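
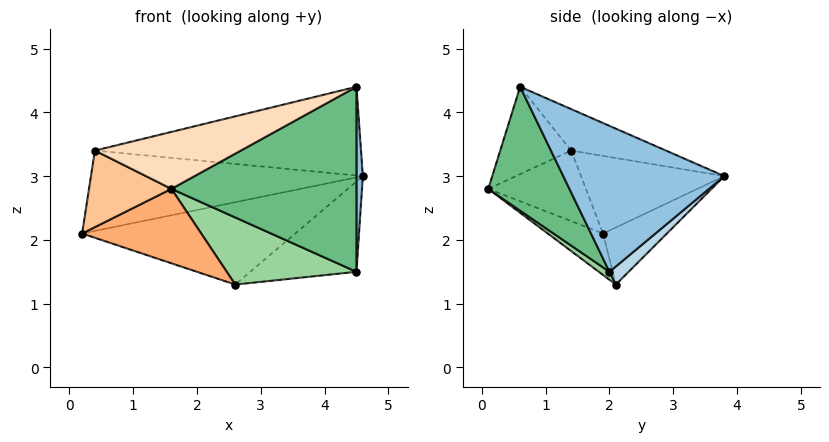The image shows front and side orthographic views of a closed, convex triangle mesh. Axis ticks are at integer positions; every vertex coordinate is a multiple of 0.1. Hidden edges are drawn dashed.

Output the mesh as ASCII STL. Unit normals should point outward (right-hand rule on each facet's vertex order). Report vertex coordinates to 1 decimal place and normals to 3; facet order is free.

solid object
 facet normal -0.244 0.814 -0.527
  outer loop
   vertex 2.6 2.1 1.3
   vertex 0.2 1.9 2.1
   vertex 4.6 3.8 3.0
  endloop
 endfacet
 facet normal 0.999 -0.040 -0.019
  outer loop
   vertex 4.5 2.0 1.5
   vertex 4.6 3.8 3.0
   vertex 4.5 0.6 4.4
  endloop
 endfacet
 facet normal 0.114 0.632 -0.766
  outer loop
   vertex 4.5 2.0 1.5
   vertex 2.6 2.1 1.3
   vertex 4.6 3.8 3.0
  endloop
 endfacet
 facet normal -0.431 0.818 0.381
  outer loop
   vertex 0.4 1.4 3.4
   vertex 4.6 3.8 3.0
   vertex 0.2 1.9 2.1
  endloop
 endfacet
 facet normal -0.143 0.400 0.905
  outer loop
   vertex 0.4 1.4 3.4
   vertex 4.5 0.6 4.4
   vertex 4.6 3.8 3.0
  endloop
 endfacet
 facet normal -0.235 -0.505 -0.830
  outer loop
   vertex 1.6 0.1 2.8
   vertex 0.2 1.9 2.1
   vertex 2.6 2.1 1.3
  endloop
 endfacet
 facet normal -0.758 -0.640 -0.129
  outer loop
   vertex 1.6 0.1 2.8
   vertex 0.4 1.4 3.4
   vertex 0.2 1.9 2.1
  endloop
 endfacet
 facet normal -0.298 -0.613 0.732
  outer loop
   vertex 1.6 0.1 2.8
   vertex 4.5 0.6 4.4
   vertex 0.4 1.4 3.4
  endloop
 endfacet
 facet normal 0.367 -0.838 -0.404
  outer loop
   vertex 1.6 0.1 2.8
   vertex 4.5 2.0 1.5
   vertex 4.5 0.6 4.4
  endloop
 endfacet
 facet normal 0.050 -0.615 -0.787
  outer loop
   vertex 1.6 0.1 2.8
   vertex 2.6 2.1 1.3
   vertex 4.5 2.0 1.5
  endloop
 endfacet
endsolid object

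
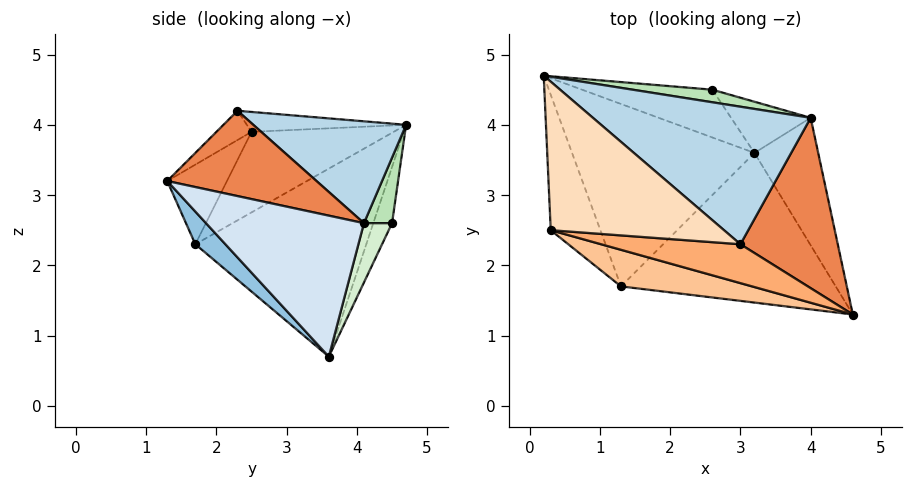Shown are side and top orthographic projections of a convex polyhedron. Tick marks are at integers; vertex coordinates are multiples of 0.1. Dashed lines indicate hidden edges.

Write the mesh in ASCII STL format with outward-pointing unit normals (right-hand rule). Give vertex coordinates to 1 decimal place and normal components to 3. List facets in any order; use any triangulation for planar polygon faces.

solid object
 facet normal -0.712 0.130 -0.690
  outer loop
   vertex 1.3 1.7 2.3
   vertex 0.2 4.7 4.0
   vertex 3.2 3.6 0.7
  endloop
 endfacet
 facet normal 0.107 -0.701 -0.705
  outer loop
   vertex 1.3 1.7 2.3
   vertex 3.2 3.6 0.7
   vertex 4.6 1.3 3.2
  endloop
 endfacet
 facet normal 0.368 0.495 0.787
  outer loop
   vertex 4.0 4.1 2.6
   vertex 0.2 4.7 4.0
   vertex 3.0 2.3 4.2
  endloop
 endfacet
 facet normal 0.906 0.106 -0.410
  outer loop
   vertex 4.0 4.1 2.6
   vertex 4.6 1.3 3.2
   vertex 3.2 3.6 0.7
  endloop
 endfacet
 facet normal 0.631 0.289 0.720
  outer loop
   vertex 4.0 4.1 2.6
   vertex 3.0 2.3 4.2
   vertex 4.6 1.3 3.2
  endloop
 endfacet
 facet normal -0.125 -0.794 0.595
  outer loop
   vertex 0.3 2.5 3.9
   vertex 4.6 1.3 3.2
   vertex 3.0 2.3 4.2
  endloop
 endfacet
 facet normal -0.203 -0.921 0.334
  outer loop
   vertex 0.3 2.5 3.9
   vertex 1.3 1.7 2.3
   vertex 4.6 1.3 3.2
  endloop
 endfacet
 facet normal -0.114 -0.050 0.992
  outer loop
   vertex 0.3 2.5 3.9
   vertex 3.0 2.3 4.2
   vertex 0.2 4.7 4.0
  endloop
 endfacet
 facet normal -0.851 -0.015 -0.525
  outer loop
   vertex 0.3 2.5 3.9
   vertex 0.2 4.7 4.0
   vertex 1.3 1.7 2.3
  endloop
 endfacet
 facet normal -0.203 0.859 -0.471
  outer loop
   vertex 2.6 4.5 2.6
   vertex 3.2 3.6 0.7
   vertex 0.2 4.7 4.0
  endloop
 endfacet
 facet normal 0.261 0.912 0.316
  outer loop
   vertex 2.6 4.5 2.6
   vertex 0.2 4.7 4.0
   vertex 4.0 4.1 2.6
  endloop
 endfacet
 facet normal 0.258 0.902 -0.346
  outer loop
   vertex 2.6 4.5 2.6
   vertex 4.0 4.1 2.6
   vertex 3.2 3.6 0.7
  endloop
 endfacet
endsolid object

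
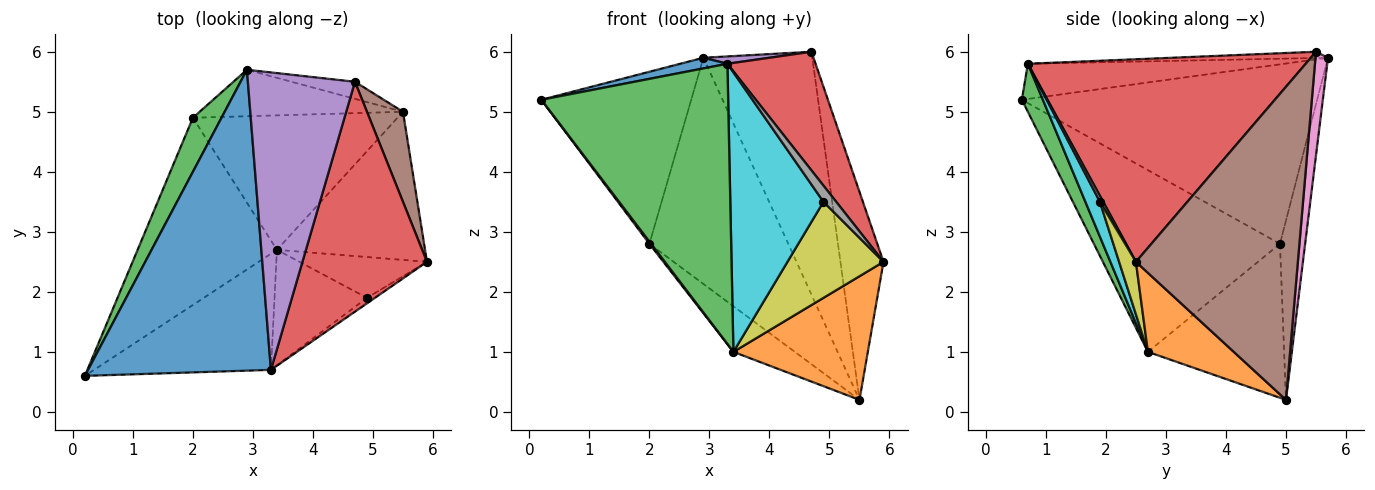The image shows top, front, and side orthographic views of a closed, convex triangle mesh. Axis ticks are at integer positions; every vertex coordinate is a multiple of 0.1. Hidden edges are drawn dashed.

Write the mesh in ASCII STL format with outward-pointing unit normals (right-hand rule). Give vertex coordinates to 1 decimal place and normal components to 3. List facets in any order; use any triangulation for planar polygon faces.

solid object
 facet normal -0.189 -0.035 0.981
  outer loop
   vertex 3.3 0.7 5.8
   vertex 2.9 5.7 5.9
   vertex 0.2 0.6 5.2
  endloop
 endfacet
 facet normal 0.379 -0.593 -0.710
  outer loop
   vertex 3.4 2.7 1.0
   vertex 5.5 5.0 0.2
   vertex 5.9 2.5 2.5
  endloop
 endfacet
 facet normal 0.103 -0.919 -0.381
  outer loop
   vertex 3.4 2.7 1.0
   vertex 3.3 0.7 5.8
   vertex 0.2 0.6 5.2
  endloop
 endfacet
 facet normal 0.822 -0.261 0.506
  outer loop
   vertex 4.7 5.5 6.0
   vertex 3.3 0.7 5.8
   vertex 5.9 2.5 2.5
  endloop
 endfacet
 facet normal -0.058 -0.025 0.998
  outer loop
   vertex 4.7 5.5 6.0
   vertex 2.9 5.7 5.9
   vertex 3.3 0.7 5.8
  endloop
 endfacet
 facet normal 0.961 0.255 0.110
  outer loop
   vertex 4.7 5.5 6.0
   vertex 5.9 2.5 2.5
   vertex 5.5 5.0 0.2
  endloop
 endfacet
 facet normal 0.114 0.991 -0.070
  outer loop
   vertex 4.7 5.5 6.0
   vertex 5.5 5.0 0.2
   vertex 2.9 5.7 5.9
  endloop
 endfacet
 facet normal 0.236 -0.919 -0.315
  outer loop
   vertex 4.9 1.9 3.5
   vertex 5.9 2.5 2.5
   vertex 3.3 0.7 5.8
  endloop
 endfacet
 facet normal 0.159 -0.909 -0.386
  outer loop
   vertex 4.9 1.9 3.5
   vertex 3.4 2.7 1.0
   vertex 5.9 2.5 2.5
  endloop
 endfacet
 facet normal 0.142 -0.915 -0.378
  outer loop
   vertex 4.9 1.9 3.5
   vertex 3.3 0.7 5.8
   vertex 3.4 2.7 1.0
  endloop
 endfacet
 facet normal -0.175 0.964 -0.198
  outer loop
   vertex 2.0 4.9 2.8
   vertex 2.9 5.7 5.9
   vertex 5.5 5.0 0.2
  endloop
 endfacet
 facet normal -0.580 0.262 -0.771
  outer loop
   vertex 2.0 4.9 2.8
   vertex 5.5 5.0 0.2
   vertex 3.4 2.7 1.0
  endloop
 endfacet
 facet normal -0.883 0.448 0.141
  outer loop
   vertex 2.0 4.9 2.8
   vertex 0.2 0.6 5.2
   vertex 2.9 5.7 5.9
  endloop
 endfacet
 facet normal -0.794 -0.007 -0.608
  outer loop
   vertex 2.0 4.9 2.8
   vertex 3.4 2.7 1.0
   vertex 0.2 0.6 5.2
  endloop
 endfacet
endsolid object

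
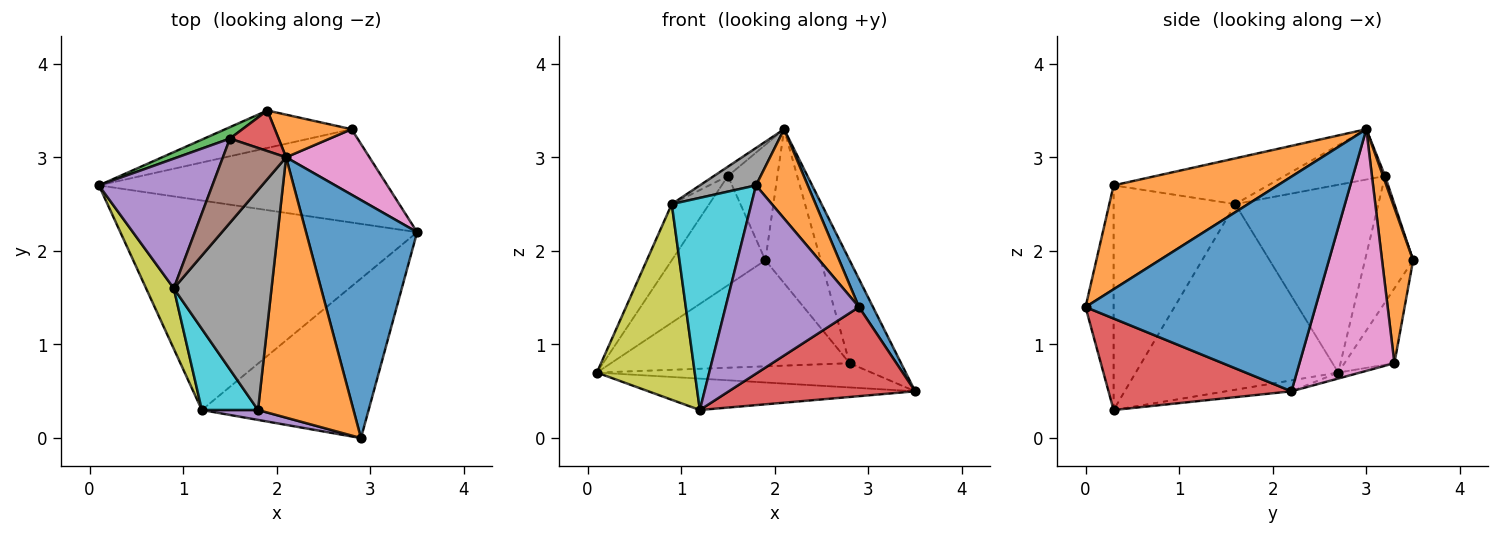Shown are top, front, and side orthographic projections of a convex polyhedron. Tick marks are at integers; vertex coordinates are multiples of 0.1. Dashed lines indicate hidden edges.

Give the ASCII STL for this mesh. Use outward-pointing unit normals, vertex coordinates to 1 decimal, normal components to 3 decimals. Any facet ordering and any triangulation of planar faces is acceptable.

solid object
 facet normal 0.887 -0.054 0.459
  outer loop
   vertex 2.1 3.0 3.3
   vertex 2.9 0.0 1.4
   vertex 3.5 2.2 0.5
  endloop
 endfacet
 facet normal 0.717 -0.226 0.659
  outer loop
   vertex 1.8 0.3 2.7
   vertex 2.9 0.0 1.4
   vertex 2.1 3.0 3.3
  endloop
 endfacet
 facet normal -0.036 0.148 -0.988
  outer loop
   vertex 1.2 0.3 0.3
   vertex 0.1 2.7 0.7
   vertex 3.5 2.2 0.5
  endloop
 endfacet
 facet normal 0.432 -0.440 -0.787
  outer loop
   vertex 1.2 0.3 0.3
   vertex 3.5 2.2 0.5
   vertex 2.9 0.0 1.4
  endloop
 endfacet
 facet normal -0.206 -0.977 0.051
  outer loop
   vertex 1.2 0.3 0.3
   vertex 2.9 0.0 1.4
   vertex 1.8 0.3 2.7
  endloop
 endfacet
 facet normal -0.020 0.251 -0.968
  outer loop
   vertex 2.8 3.3 0.8
   vertex 3.5 2.2 0.5
   vertex 0.1 2.7 0.7
  endloop
 endfacet
 facet normal 0.841 0.456 0.290
  outer loop
   vertex 2.8 3.3 0.8
   vertex 2.1 3.0 3.3
   vertex 3.5 2.2 0.5
  endloop
 endfacet
 facet normal -0.419 -0.152 0.895
  outer loop
   vertex 0.9 1.6 2.5
   vertex 1.8 0.3 2.7
   vertex 2.1 3.0 3.3
  endloop
 endfacet
 facet normal -0.892 -0.431 0.133
  outer loop
   vertex 0.9 1.6 2.5
   vertex 0.1 2.7 0.7
   vertex 1.2 0.3 0.3
  endloop
 endfacet
 facet normal -0.819 -0.536 0.205
  outer loop
   vertex 0.9 1.6 2.5
   vertex 1.2 0.3 0.3
   vertex 1.8 0.3 2.7
  endloop
 endfacet
 facet normal -0.193 0.925 -0.327
  outer loop
   vertex 1.9 3.5 1.9
   vertex 2.8 3.3 0.8
   vertex 0.1 2.7 0.7
  endloop
 endfacet
 facet normal 0.475 0.848 0.235
  outer loop
   vertex 1.9 3.5 1.9
   vertex 2.1 3.0 3.3
   vertex 2.8 3.3 0.8
  endloop
 endfacet
 facet normal -0.455 0.885 0.093
  outer loop
   vertex 1.5 3.2 2.8
   vertex 1.9 3.5 1.9
   vertex 0.1 2.7 0.7
  endloop
 endfacet
 facet normal 0.038 0.943 0.331
  outer loop
   vertex 1.5 3.2 2.8
   vertex 2.1 3.0 3.3
   vertex 1.9 3.5 1.9
  endloop
 endfacet
 facet normal -0.835 0.219 0.505
  outer loop
   vertex 1.5 3.2 2.8
   vertex 0.1 2.7 0.7
   vertex 0.9 1.6 2.5
  endloop
 endfacet
 facet normal -0.621 0.087 0.779
  outer loop
   vertex 1.5 3.2 2.8
   vertex 0.9 1.6 2.5
   vertex 2.1 3.0 3.3
  endloop
 endfacet
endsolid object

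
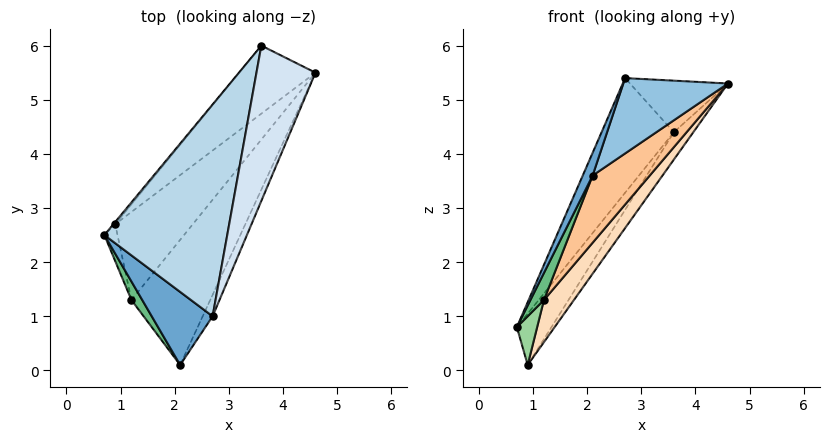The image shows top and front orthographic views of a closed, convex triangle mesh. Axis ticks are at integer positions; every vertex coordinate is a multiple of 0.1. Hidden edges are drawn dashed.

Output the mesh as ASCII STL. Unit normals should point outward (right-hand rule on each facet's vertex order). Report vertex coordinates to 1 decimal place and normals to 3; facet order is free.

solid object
 facet normal -0.924 -0.113 0.365
  outer loop
   vertex 2.7 1.0 5.4
   vertex 0.7 2.5 0.8
   vertex 2.1 0.1 3.6
  endloop
 endfacet
 facet normal 0.915 -0.389 -0.111
  outer loop
   vertex 2.7 1.0 5.4
   vertex 2.1 0.1 3.6
   vertex 4.6 5.5 5.3
  endloop
 endfacet
 facet normal -0.857 0.245 0.453
  outer loop
   vertex 3.6 6.0 4.4
   vertex 0.7 2.5 0.8
   vertex 2.7 1.0 5.4
  endloop
 endfacet
 facet normal -0.572 0.259 0.779
  outer loop
   vertex 3.6 6.0 4.4
   vertex 2.7 1.0 5.4
   vertex 4.6 5.5 5.3
  endloop
 endfacet
 facet normal -0.755 0.655 -0.029
  outer loop
   vertex 0.9 2.7 0.1
   vertex 0.7 2.5 0.8
   vertex 3.6 6.0 4.4
  endloop
 endfacet
 facet normal 0.715 0.261 -0.649
  outer loop
   vertex 0.9 2.7 0.1
   vertex 3.6 6.0 4.4
   vertex 4.6 5.5 5.3
  endloop
 endfacet
 facet normal 0.851 -0.248 -0.463
  outer loop
   vertex 1.2 1.3 1.3
   vertex 4.6 5.5 5.3
   vertex 2.1 0.1 3.6
  endloop
 endfacet
 facet normal 0.847 -0.229 -0.479
  outer loop
   vertex 1.2 1.3 1.3
   vertex 0.9 2.7 0.1
   vertex 4.6 5.5 5.3
  endloop
 endfacet
 facet normal -0.931 -0.302 0.207
  outer loop
   vertex 1.2 1.3 1.3
   vertex 2.1 0.1 3.6
   vertex 0.7 2.5 0.8
  endloop
 endfacet
 facet normal -0.795 -0.484 -0.365
  outer loop
   vertex 1.2 1.3 1.3
   vertex 0.7 2.5 0.8
   vertex 0.9 2.7 0.1
  endloop
 endfacet
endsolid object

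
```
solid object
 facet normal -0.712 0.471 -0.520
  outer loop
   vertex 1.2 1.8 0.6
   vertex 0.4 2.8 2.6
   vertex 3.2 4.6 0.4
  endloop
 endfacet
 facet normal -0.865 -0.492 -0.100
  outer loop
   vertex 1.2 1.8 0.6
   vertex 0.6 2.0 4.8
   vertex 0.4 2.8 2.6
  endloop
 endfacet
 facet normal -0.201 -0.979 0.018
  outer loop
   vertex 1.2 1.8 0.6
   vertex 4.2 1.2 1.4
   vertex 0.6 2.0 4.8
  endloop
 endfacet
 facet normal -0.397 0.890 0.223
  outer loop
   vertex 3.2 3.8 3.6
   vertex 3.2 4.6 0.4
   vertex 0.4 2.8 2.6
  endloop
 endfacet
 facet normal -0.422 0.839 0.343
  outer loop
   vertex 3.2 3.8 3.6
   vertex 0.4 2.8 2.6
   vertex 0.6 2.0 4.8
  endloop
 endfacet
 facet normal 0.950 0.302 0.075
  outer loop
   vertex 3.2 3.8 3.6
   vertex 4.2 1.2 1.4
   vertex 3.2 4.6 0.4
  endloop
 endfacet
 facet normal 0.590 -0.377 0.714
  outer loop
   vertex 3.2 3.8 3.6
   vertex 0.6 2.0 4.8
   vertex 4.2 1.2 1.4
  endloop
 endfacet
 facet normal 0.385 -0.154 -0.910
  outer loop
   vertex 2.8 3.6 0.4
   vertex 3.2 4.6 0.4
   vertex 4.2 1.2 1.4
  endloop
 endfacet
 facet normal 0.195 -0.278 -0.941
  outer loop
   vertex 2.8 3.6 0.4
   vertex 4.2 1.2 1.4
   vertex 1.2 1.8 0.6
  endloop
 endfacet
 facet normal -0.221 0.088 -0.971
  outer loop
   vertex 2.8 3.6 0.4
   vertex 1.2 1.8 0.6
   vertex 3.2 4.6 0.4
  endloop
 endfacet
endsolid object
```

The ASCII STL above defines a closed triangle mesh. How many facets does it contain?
10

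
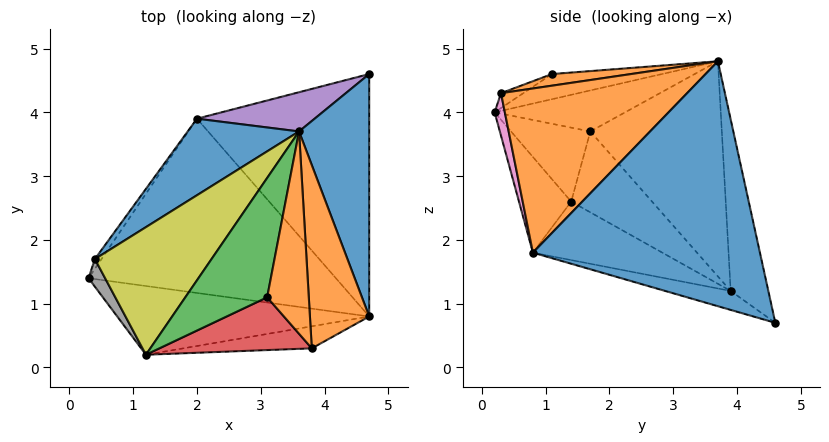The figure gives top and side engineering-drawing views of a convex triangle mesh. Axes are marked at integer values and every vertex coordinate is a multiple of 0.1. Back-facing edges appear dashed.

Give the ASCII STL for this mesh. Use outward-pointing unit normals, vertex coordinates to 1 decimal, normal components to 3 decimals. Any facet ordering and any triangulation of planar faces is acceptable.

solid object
 facet normal 0.958 0.079 0.275
  outer loop
   vertex 3.6 3.7 4.8
   vertex 4.7 0.8 1.8
   vertex 4.7 4.6 0.7
  endloop
 endfacet
 facet normal 0.941 0.005 0.340
  outer loop
   vertex 3.8 0.3 4.3
   vertex 4.7 0.8 1.8
   vertex 3.6 3.7 4.8
  endloop
 endfacet
 facet normal -0.214 -0.362 -0.907
  outer loop
   vertex 2.0 3.9 1.2
   vertex 4.7 0.8 1.8
   vertex 0.3 1.4 2.6
  endloop
 endfacet
 facet normal -0.105 -0.277 -0.955
  outer loop
   vertex 2.0 3.9 1.2
   vertex 4.7 4.6 0.7
   vertex 4.7 0.8 1.8
  endloop
 endfacet
 facet normal -0.222 0.963 0.152
  outer loop
   vertex 2.0 3.9 1.2
   vertex 3.6 3.7 4.8
   vertex 4.7 4.6 0.7
  endloop
 endfacet
 facet normal -0.211 -0.805 -0.555
  outer loop
   vertex 1.2 0.2 4.0
   vertex 0.3 1.4 2.6
   vertex 4.7 0.8 1.8
  endloop
 endfacet
 facet normal 0.058 -0.983 -0.176
  outer loop
   vertex 1.2 0.2 4.0
   vertex 4.7 0.8 1.8
   vertex 3.8 0.3 4.3
  endloop
 endfacet
 facet normal -0.881 -0.430 0.197
  outer loop
   vertex 0.4 1.7 3.7
   vertex 0.3 1.4 2.6
   vertex 1.2 0.2 4.0
  endloop
 endfacet
 facet normal -0.332 0.012 0.943
  outer loop
   vertex 0.4 1.7 3.7
   vertex 1.2 0.2 4.0
   vertex 3.6 3.7 4.8
  endloop
 endfacet
 facet normal -0.843 0.534 -0.069
  outer loop
   vertex 0.4 1.7 3.7
   vertex 2.0 3.9 1.2
   vertex 0.3 1.4 2.6
  endloop
 endfacet
 facet normal -0.578 0.760 0.299
  outer loop
   vertex 0.4 1.7 3.7
   vertex 3.6 3.7 4.8
   vertex 2.0 3.9 1.2
  endloop
 endfacet
 facet normal 0.267 -0.125 0.956
  outer loop
   vertex 3.1 1.1 4.6
   vertex 3.8 0.3 4.3
   vertex 3.6 3.7 4.8
  endloop
 endfacet
 facet normal -0.294 -0.017 0.956
  outer loop
   vertex 3.1 1.1 4.6
   vertex 3.6 3.7 4.8
   vertex 1.2 0.2 4.0
  endloop
 endfacet
 facet normal -0.088 -0.417 0.905
  outer loop
   vertex 3.1 1.1 4.6
   vertex 1.2 0.2 4.0
   vertex 3.8 0.3 4.3
  endloop
 endfacet
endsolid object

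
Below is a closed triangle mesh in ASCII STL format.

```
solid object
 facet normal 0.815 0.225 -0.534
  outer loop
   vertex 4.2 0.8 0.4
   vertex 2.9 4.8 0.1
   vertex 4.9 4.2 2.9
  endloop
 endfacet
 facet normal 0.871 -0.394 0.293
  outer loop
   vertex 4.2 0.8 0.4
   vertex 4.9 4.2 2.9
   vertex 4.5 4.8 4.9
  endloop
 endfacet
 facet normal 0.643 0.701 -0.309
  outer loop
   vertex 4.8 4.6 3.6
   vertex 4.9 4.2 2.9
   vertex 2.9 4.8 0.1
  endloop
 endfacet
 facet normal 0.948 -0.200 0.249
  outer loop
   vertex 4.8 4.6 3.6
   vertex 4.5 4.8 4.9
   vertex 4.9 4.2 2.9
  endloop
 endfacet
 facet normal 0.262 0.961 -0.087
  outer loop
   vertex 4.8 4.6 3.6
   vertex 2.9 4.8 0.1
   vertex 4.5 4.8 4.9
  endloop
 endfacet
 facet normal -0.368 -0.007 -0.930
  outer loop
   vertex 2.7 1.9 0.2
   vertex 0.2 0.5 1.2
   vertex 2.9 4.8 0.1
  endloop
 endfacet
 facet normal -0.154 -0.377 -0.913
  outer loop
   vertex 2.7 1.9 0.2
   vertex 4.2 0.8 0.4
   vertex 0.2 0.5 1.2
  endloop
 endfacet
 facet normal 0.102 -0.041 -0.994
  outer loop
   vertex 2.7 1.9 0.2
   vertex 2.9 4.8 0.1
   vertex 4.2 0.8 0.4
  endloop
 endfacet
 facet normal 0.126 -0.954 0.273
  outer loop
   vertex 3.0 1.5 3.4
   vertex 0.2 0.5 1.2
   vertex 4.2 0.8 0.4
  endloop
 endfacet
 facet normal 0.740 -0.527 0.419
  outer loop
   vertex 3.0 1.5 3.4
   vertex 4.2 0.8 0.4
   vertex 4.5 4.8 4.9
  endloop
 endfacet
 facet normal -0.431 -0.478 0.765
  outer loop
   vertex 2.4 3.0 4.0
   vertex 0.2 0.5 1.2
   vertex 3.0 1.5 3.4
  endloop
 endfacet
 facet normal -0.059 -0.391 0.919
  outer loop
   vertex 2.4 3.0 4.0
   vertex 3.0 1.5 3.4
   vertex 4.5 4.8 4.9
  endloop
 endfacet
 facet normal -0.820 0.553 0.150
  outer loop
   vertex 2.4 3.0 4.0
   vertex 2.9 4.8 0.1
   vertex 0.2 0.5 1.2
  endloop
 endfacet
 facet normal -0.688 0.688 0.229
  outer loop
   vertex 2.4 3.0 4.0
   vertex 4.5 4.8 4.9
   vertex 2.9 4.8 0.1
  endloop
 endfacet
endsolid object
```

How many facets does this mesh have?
14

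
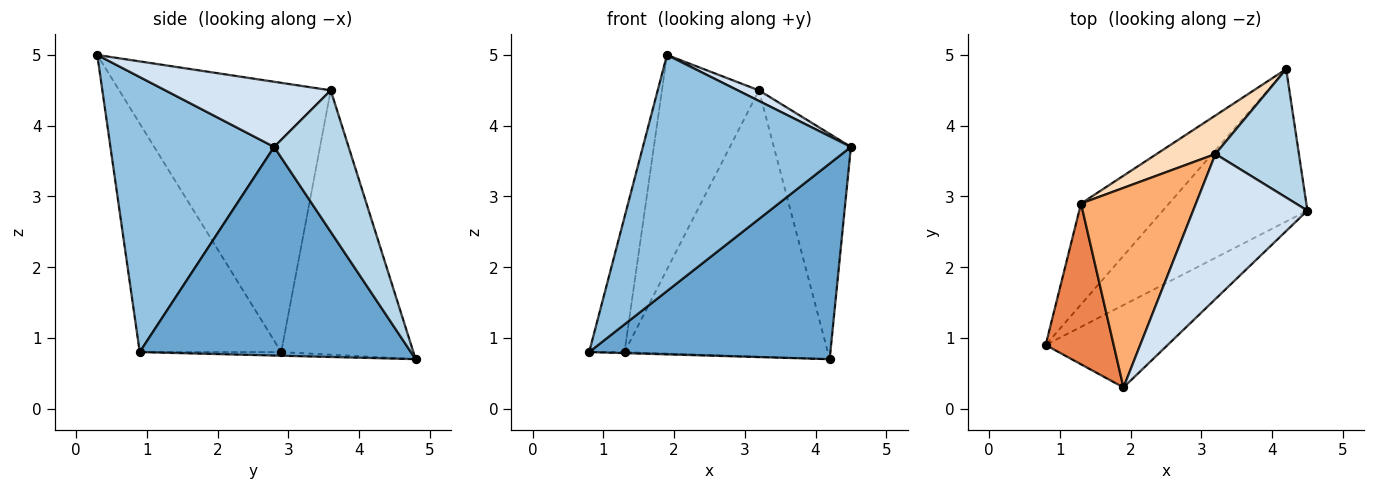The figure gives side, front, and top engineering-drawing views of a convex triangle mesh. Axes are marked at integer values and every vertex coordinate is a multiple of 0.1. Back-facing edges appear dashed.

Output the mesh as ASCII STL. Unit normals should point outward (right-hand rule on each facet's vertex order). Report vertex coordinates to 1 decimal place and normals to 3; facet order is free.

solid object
 facet normal 0.663 -0.590 -0.460
  outer loop
   vertex 4.2 4.8 0.7
   vertex 4.5 2.8 3.7
   vertex 0.8 0.9 0.8
  endloop
 endfacet
 facet normal 0.596 -0.758 -0.264
  outer loop
   vertex 1.9 0.3 5.0
   vertex 0.8 0.9 0.8
   vertex 4.5 2.8 3.7
  endloop
 endfacet
 facet normal 0.643 0.665 0.379
  outer loop
   vertex 3.2 3.6 4.5
   vertex 4.5 2.8 3.7
   vertex 4.2 4.8 0.7
  endloop
 endfacet
 facet normal 0.494 -0.063 0.867
  outer loop
   vertex 3.2 3.6 4.5
   vertex 1.9 0.3 5.0
   vertex 4.5 2.8 3.7
  endloop
 endfacet
 facet normal -0.932 0.233 0.277
  outer loop
   vertex 1.3 2.9 0.8
   vertex 0.8 0.9 0.8
   vertex 1.9 0.3 5.0
  endloop
 endfacet
 facet normal -0.847 0.389 0.362
  outer loop
   vertex 1.3 2.9 0.8
   vertex 1.9 0.3 5.0
   vertex 3.2 3.6 4.5
  endloop
 endfacet
 facet normal -0.041 0.010 -0.999
  outer loop
   vertex 1.3 2.9 0.8
   vertex 4.2 4.8 0.7
   vertex 0.8 0.9 0.8
  endloop
 endfacet
 facet normal -0.541 0.832 0.120
  outer loop
   vertex 1.3 2.9 0.8
   vertex 3.2 3.6 4.5
   vertex 4.2 4.8 0.7
  endloop
 endfacet
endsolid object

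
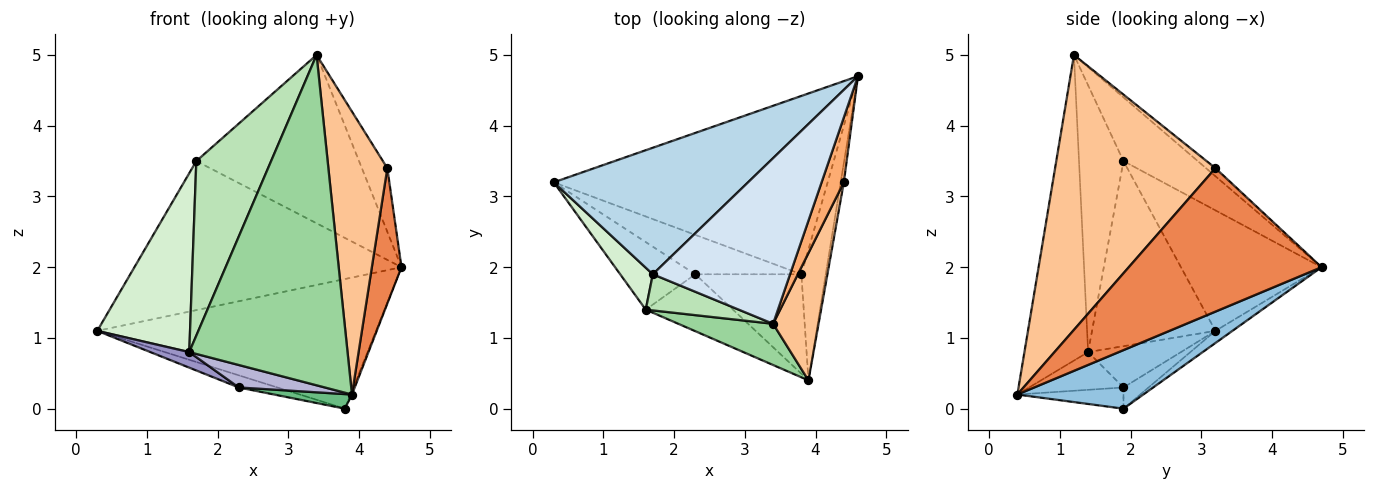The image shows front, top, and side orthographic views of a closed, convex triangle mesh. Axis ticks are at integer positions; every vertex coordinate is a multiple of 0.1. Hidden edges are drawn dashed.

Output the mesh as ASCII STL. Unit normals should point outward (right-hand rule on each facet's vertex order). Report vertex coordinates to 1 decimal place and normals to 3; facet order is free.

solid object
 facet normal -0.036 0.588 -0.808
  outer loop
   vertex 3.8 1.9 0.0
   vertex 0.3 3.2 1.1
   vertex 4.6 4.7 2.0
  endloop
 endfacet
 facet normal 0.923 0.010 -0.384
  outer loop
   vertex 3.8 1.9 0.0
   vertex 4.6 4.7 2.0
   vertex 3.9 0.4 0.2
  endloop
 endfacet
 facet normal -0.373 0.708 0.601
  outer loop
   vertex 1.7 1.9 3.5
   vertex 4.6 4.7 2.0
   vertex 0.3 3.2 1.1
  endloop
 endfacet
 facet normal -0.309 0.678 0.667
  outer loop
   vertex 1.7 1.9 3.5
   vertex 3.4 1.2 5.0
   vertex 4.6 4.7 2.0
  endloop
 endfacet
 facet normal 0.988 -0.152 -0.022
  outer loop
   vertex 4.4 3.2 3.4
   vertex 3.9 0.4 0.2
   vertex 4.6 4.7 2.0
  endloop
 endfacet
 facet normal -0.251 0.678 0.691
  outer loop
   vertex 4.4 3.2 3.4
   vertex 4.6 4.7 2.0
   vertex 3.4 1.2 5.0
  endloop
 endfacet
 facet normal 0.927 -0.341 0.153
  outer loop
   vertex 4.4 3.2 3.4
   vertex 3.4 1.2 5.0
   vertex 3.9 0.4 0.2
  endloop
 endfacet
 facet normal -0.188 0.289 -0.939
  outer loop
   vertex 2.3 1.9 0.3
   vertex 0.3 3.2 1.1
   vertex 3.8 1.9 0.0
  endloop
 endfacet
 facet normal -0.194 -0.142 -0.971
  outer loop
   vertex 2.3 1.9 0.3
   vertex 3.8 1.9 0.0
   vertex 3.9 0.4 0.2
  endloop
 endfacet
 facet normal -0.371 -0.922 0.115
  outer loop
   vertex 1.6 1.4 0.8
   vertex 3.9 0.4 0.2
   vertex 3.4 1.2 5.0
  endloop
 endfacet
 facet normal -0.503 -0.846 0.175
  outer loop
   vertex 1.6 1.4 0.8
   vertex 3.4 1.2 5.0
   vertex 1.7 1.9 3.5
  endloop
 endfacet
 facet normal -0.792 -0.595 0.139
  outer loop
   vertex 1.6 1.4 0.8
   vertex 1.7 1.9 3.5
   vertex 0.3 3.2 1.1
  endloop
 endfacet
 facet normal -0.472 -0.198 -0.859
  outer loop
   vertex 1.6 1.4 0.8
   vertex 0.3 3.2 1.1
   vertex 2.3 1.9 0.3
  endloop
 endfacet
 facet normal -0.373 -0.341 -0.863
  outer loop
   vertex 1.6 1.4 0.8
   vertex 2.3 1.9 0.3
   vertex 3.9 0.4 0.2
  endloop
 endfacet
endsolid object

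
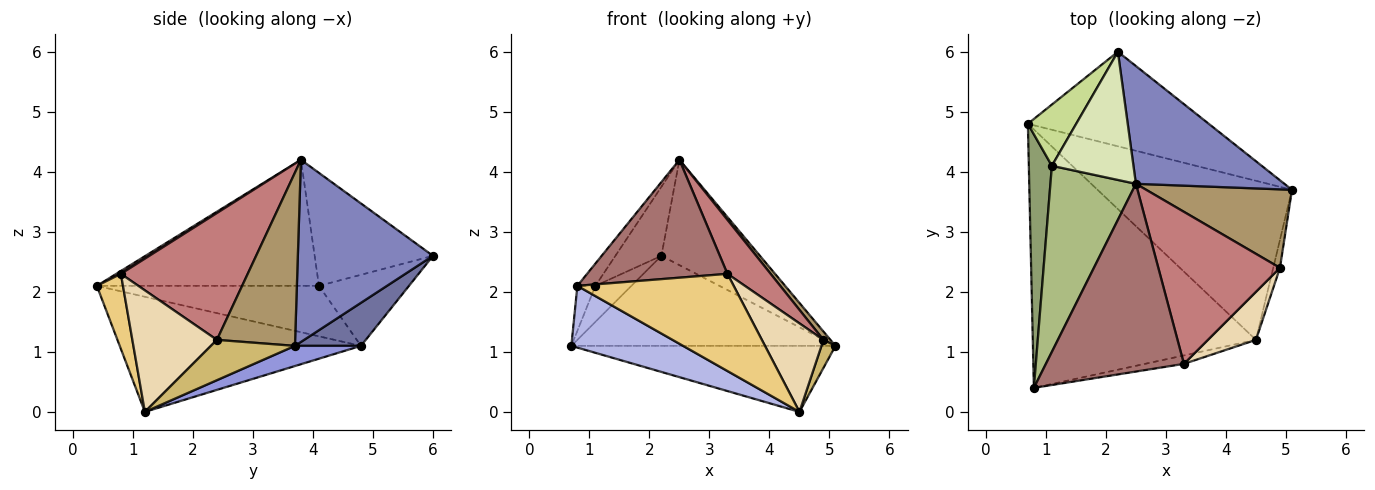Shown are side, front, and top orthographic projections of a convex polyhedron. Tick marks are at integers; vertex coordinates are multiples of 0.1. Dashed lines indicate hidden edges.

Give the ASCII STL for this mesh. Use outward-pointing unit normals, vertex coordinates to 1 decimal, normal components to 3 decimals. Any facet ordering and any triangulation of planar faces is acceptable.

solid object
 facet normal 0.170 0.680 -0.714
  outer loop
   vertex 2.2 6.0 2.6
   vertex 5.1 3.7 1.1
   vertex 0.7 4.8 1.1
  endloop
 endfacet
 facet normal 0.675 0.492 0.550
  outer loop
   vertex 2.2 6.0 2.6
   vertex 2.5 3.8 4.2
   vertex 5.1 3.7 1.1
  endloop
 endfacet
 facet normal 0.095 0.382 -0.919
  outer loop
   vertex 4.5 1.2 0.0
   vertex 0.7 4.8 1.1
   vertex 5.1 3.7 1.1
  endloop
 endfacet
 facet normal -0.448 -0.208 -0.869
  outer loop
   vertex 4.5 1.2 0.0
   vertex 0.8 0.4 2.1
   vertex 0.7 4.8 1.1
  endloop
 endfacet
 facet normal -0.907 0.074 0.414
  outer loop
   vertex 1.1 4.1 2.1
   vertex 0.7 4.8 1.1
   vertex 0.8 0.4 2.1
  endloop
 endfacet
 facet normal -0.826 0.067 0.560
  outer loop
   vertex 1.1 4.1 2.1
   vertex 0.8 0.4 2.1
   vertex 2.5 3.8 4.2
  endloop
 endfacet
 facet normal -0.785 0.314 0.534
  outer loop
   vertex 1.1 4.1 2.1
   vertex 2.2 6.0 2.6
   vertex 0.7 4.8 1.1
  endloop
 endfacet
 facet normal -0.773 0.301 0.558
  outer loop
   vertex 1.1 4.1 2.1
   vertex 2.5 3.8 4.2
   vertex 2.2 6.0 2.6
  endloop
 endfacet
 facet normal 0.763 -0.068 0.642
  outer loop
   vertex 4.9 2.4 1.2
   vertex 5.1 3.7 1.1
   vertex 2.5 3.8 4.2
  endloop
 endfacet
 facet normal 0.973 -0.162 -0.162
  outer loop
   vertex 4.9 2.4 1.2
   vertex 4.5 1.2 0.0
   vertex 5.1 3.7 1.1
  endloop
 endfacet
 facet normal 0.164 -0.983 -0.085
  outer loop
   vertex 3.3 0.8 2.3
   vertex 0.8 0.4 2.1
   vertex 4.5 1.2 0.0
  endloop
 endfacet
 facet normal 0.770 -0.561 0.304
  outer loop
   vertex 3.3 0.8 2.3
   vertex 4.5 1.2 0.0
   vertex 4.9 2.4 1.2
  endloop
 endfacet
 facet normal 0.017 -0.532 0.847
  outer loop
   vertex 3.3 0.8 2.3
   vertex 2.5 3.8 4.2
   vertex 0.8 0.4 2.1
  endloop
 endfacet
 facet normal 0.701 -0.239 0.672
  outer loop
   vertex 3.3 0.8 2.3
   vertex 4.9 2.4 1.2
   vertex 2.5 3.8 4.2
  endloop
 endfacet
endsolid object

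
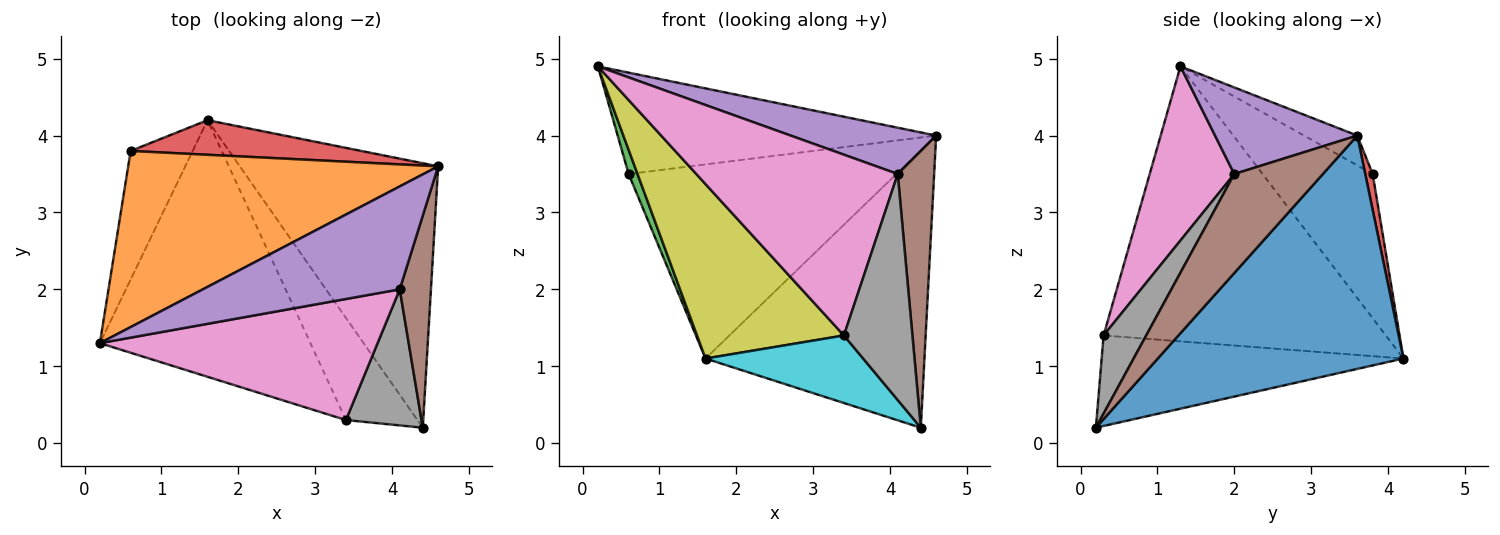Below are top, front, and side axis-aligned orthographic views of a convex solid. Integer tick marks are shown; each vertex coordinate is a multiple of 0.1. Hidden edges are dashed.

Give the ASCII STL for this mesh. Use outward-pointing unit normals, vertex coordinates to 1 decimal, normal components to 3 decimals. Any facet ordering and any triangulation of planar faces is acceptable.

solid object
 facet normal 0.630 0.562 -0.536
  outer loop
   vertex 1.6 4.2 1.1
   vertex 4.6 3.6 4.0
   vertex 4.4 0.2 0.2
  endloop
 endfacet
 facet normal -0.083 0.497 0.864
  outer loop
   vertex 0.6 3.8 3.5
   vertex 0.2 1.3 4.9
   vertex 4.6 3.6 4.0
  endloop
 endfacet
 facet normal -0.916 -0.074 -0.394
  outer loop
   vertex 0.6 3.8 3.5
   vertex 1.6 4.2 1.1
   vertex 0.2 1.3 4.9
  endloop
 endfacet
 facet normal 0.027 0.984 0.175
  outer loop
   vertex 0.6 3.8 3.5
   vertex 4.6 3.6 4.0
   vertex 1.6 4.2 1.1
  endloop
 endfacet
 facet normal 0.372 -0.381 0.846
  outer loop
   vertex 4.1 2.0 3.5
   vertex 4.6 3.6 4.0
   vertex 0.2 1.3 4.9
  endloop
 endfacet
 facet normal 0.888 -0.365 0.280
  outer loop
   vertex 4.1 2.0 3.5
   vertex 4.4 0.2 0.2
   vertex 4.6 3.6 4.0
  endloop
 endfacet
 facet normal 0.329 -0.785 0.525
  outer loop
   vertex 3.4 0.3 1.4
   vertex 4.1 2.0 3.5
   vertex 0.2 1.3 4.9
  endloop
 endfacet
 facet normal 0.471 -0.756 0.455
  outer loop
   vertex 3.4 0.3 1.4
   vertex 4.4 0.2 0.2
   vertex 4.1 2.0 3.5
  endloop
 endfacet
 facet normal -0.734 -0.382 -0.562
  outer loop
   vertex 3.4 0.3 1.4
   vertex 0.2 1.3 4.9
   vertex 1.6 4.2 1.1
  endloop
 endfacet
 facet normal -0.726 -0.379 -0.574
  outer loop
   vertex 3.4 0.3 1.4
   vertex 1.6 4.2 1.1
   vertex 4.4 0.2 0.2
  endloop
 endfacet
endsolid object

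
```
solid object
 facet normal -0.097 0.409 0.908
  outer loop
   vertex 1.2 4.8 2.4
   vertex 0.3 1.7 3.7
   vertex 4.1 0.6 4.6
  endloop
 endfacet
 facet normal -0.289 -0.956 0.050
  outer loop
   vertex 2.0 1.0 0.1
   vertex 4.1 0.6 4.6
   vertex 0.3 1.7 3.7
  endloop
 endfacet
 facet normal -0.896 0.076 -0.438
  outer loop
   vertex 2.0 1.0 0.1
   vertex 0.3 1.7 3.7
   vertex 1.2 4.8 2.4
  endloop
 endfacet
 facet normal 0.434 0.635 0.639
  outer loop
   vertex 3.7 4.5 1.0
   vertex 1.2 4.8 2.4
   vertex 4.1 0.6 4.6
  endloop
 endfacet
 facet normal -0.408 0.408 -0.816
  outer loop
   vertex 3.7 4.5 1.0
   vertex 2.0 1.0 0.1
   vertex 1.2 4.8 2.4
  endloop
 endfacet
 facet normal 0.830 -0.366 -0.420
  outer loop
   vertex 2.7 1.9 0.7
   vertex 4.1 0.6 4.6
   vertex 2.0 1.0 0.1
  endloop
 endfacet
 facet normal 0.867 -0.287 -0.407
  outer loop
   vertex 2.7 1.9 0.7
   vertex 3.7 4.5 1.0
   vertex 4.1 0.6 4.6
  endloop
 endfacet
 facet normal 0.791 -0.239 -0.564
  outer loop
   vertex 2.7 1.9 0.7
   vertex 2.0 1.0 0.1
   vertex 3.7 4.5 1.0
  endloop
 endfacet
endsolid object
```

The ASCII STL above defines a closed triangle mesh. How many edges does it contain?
12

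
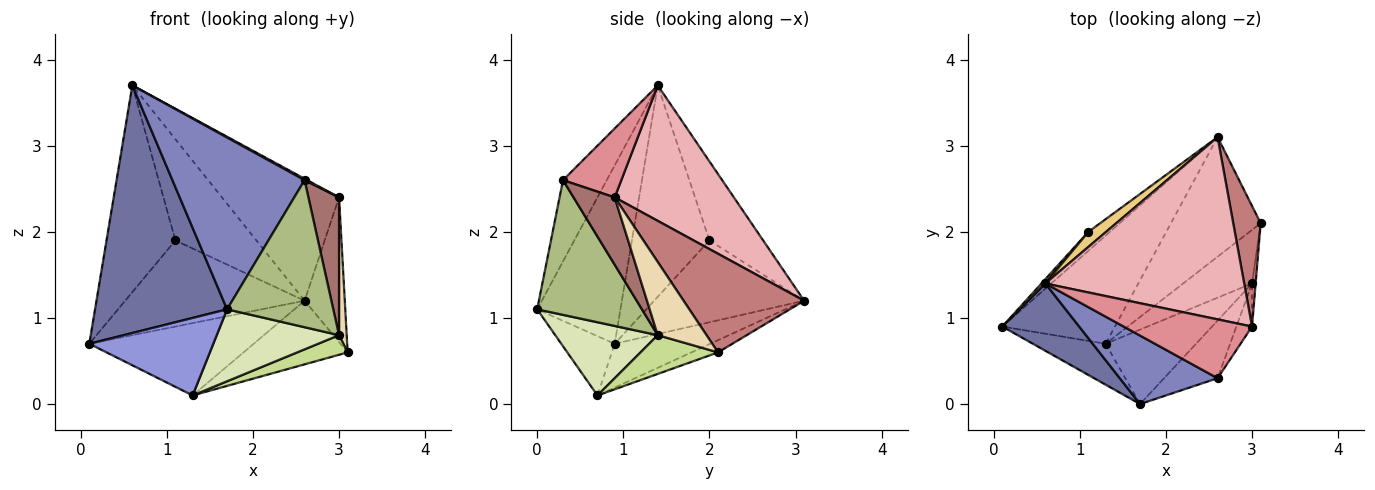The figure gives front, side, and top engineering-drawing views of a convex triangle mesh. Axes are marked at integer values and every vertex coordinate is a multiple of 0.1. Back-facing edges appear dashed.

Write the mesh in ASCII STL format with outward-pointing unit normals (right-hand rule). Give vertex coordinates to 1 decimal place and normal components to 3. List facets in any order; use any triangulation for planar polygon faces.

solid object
 facet normal -0.520 -0.824 0.224
  outer loop
   vertex 0.6 1.4 3.7
   vertex 0.1 0.9 0.7
   vertex 1.7 0.0 1.1
  endloop
 endfacet
 facet normal -0.294 -0.888 0.354
  outer loop
   vertex 2.6 0.3 2.6
   vertex 0.6 1.4 3.7
   vertex 1.7 0.0 1.1
  endloop
 endfacet
 facet normal -0.356 -0.826 -0.436
  outer loop
   vertex 1.3 0.7 0.1
   vertex 1.7 0.0 1.1
   vertex 0.1 0.9 0.7
  endloop
 endfacet
 facet normal -0.307 0.529 -0.791
  outer loop
   vertex 2.6 3.1 1.2
   vertex 1.3 0.7 0.1
   vertex 0.1 0.9 0.7
  endloop
 endfacet
 facet normal -0.119 0.466 -0.877
  outer loop
   vertex 2.6 3.1 1.2
   vertex 3.1 2.1 0.6
   vertex 1.3 0.7 0.1
  endloop
 endfacet
 facet normal 0.676 -0.686 -0.269
  outer loop
   vertex 3.0 1.4 0.8
   vertex 2.6 0.3 2.6
   vertex 1.7 0.0 1.1
  endloop
 endfacet
 facet normal 0.467 -0.304 -0.830
  outer loop
   vertex 3.0 1.4 0.8
   vertex 1.3 0.7 0.1
   vertex 3.1 2.1 0.6
  endloop
 endfacet
 facet normal 0.503 -0.600 -0.622
  outer loop
   vertex 3.0 1.4 0.8
   vertex 1.7 0.0 1.1
   vertex 1.3 0.7 0.1
  endloop
 endfacet
 facet normal -0.747 0.664 0.014
  outer loop
   vertex 1.1 2.0 1.9
   vertex 0.1 0.9 0.7
   vertex 0.6 1.4 3.7
  endloop
 endfacet
 facet normal -0.632 0.757 -0.166
  outer loop
   vertex 1.1 2.0 1.9
   vertex 2.6 3.1 1.2
   vertex 0.1 0.9 0.7
  endloop
 endfacet
 facet normal -0.549 0.827 0.123
  outer loop
   vertex 1.1 2.0 1.9
   vertex 0.6 1.4 3.7
   vertex 2.6 3.1 1.2
  endloop
 endfacet
 facet normal 0.987 -0.155 -0.048
  outer loop
   vertex 3.0 0.9 2.4
   vertex 3.0 1.4 0.8
   vertex 3.1 2.1 0.6
  endloop
 endfacet
 facet normal 0.789 -0.587 -0.183
  outer loop
   vertex 3.0 0.9 2.4
   vertex 2.6 0.3 2.6
   vertex 3.0 1.4 0.8
  endloop
 endfacet
 facet normal 0.917 0.306 0.255
  outer loop
   vertex 3.0 0.9 2.4
   vertex 3.1 2.1 0.6
   vertex 2.6 3.1 1.2
  endloop
 endfacet
 facet normal 0.473 -0.021 0.881
  outer loop
   vertex 3.0 0.9 2.4
   vertex 0.6 1.4 3.7
   vertex 2.6 0.3 2.6
  endloop
 endfacet
 facet normal 0.493 0.484 0.723
  outer loop
   vertex 3.0 0.9 2.4
   vertex 2.6 3.1 1.2
   vertex 0.6 1.4 3.7
  endloop
 endfacet
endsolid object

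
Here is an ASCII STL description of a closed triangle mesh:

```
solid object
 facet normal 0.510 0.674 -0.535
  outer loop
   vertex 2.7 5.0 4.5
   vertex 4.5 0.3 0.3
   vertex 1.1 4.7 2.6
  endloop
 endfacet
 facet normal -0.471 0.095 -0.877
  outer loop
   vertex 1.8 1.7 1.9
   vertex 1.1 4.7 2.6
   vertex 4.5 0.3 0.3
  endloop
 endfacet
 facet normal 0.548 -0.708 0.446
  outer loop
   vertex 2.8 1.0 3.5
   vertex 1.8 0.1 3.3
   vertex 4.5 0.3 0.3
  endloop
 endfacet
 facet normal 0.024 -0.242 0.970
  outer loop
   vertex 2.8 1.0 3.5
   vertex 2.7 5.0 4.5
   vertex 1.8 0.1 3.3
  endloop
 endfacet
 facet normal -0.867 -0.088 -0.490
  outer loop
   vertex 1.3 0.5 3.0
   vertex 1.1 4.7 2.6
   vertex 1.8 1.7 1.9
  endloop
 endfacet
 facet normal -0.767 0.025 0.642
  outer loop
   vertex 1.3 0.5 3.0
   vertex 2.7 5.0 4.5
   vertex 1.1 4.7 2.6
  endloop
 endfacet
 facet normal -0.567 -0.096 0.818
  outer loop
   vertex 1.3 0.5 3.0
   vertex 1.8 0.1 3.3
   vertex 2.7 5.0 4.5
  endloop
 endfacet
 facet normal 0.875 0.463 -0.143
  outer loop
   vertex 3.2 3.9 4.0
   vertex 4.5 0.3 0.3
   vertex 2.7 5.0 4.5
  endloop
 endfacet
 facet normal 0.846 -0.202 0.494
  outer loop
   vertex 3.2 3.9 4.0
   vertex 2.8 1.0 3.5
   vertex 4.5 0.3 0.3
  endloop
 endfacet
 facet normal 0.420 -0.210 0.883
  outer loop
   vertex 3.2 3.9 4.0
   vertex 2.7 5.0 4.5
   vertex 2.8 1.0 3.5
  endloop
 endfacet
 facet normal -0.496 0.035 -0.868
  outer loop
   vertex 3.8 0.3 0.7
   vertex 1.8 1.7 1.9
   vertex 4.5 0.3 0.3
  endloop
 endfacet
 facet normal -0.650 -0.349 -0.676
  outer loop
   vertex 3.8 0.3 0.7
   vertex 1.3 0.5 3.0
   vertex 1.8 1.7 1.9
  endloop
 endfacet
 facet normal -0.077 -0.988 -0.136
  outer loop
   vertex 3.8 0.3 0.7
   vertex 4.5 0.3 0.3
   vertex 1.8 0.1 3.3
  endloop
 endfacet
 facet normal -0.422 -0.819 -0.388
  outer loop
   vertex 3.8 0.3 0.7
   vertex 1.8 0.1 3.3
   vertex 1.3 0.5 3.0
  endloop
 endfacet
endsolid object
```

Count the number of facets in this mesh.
14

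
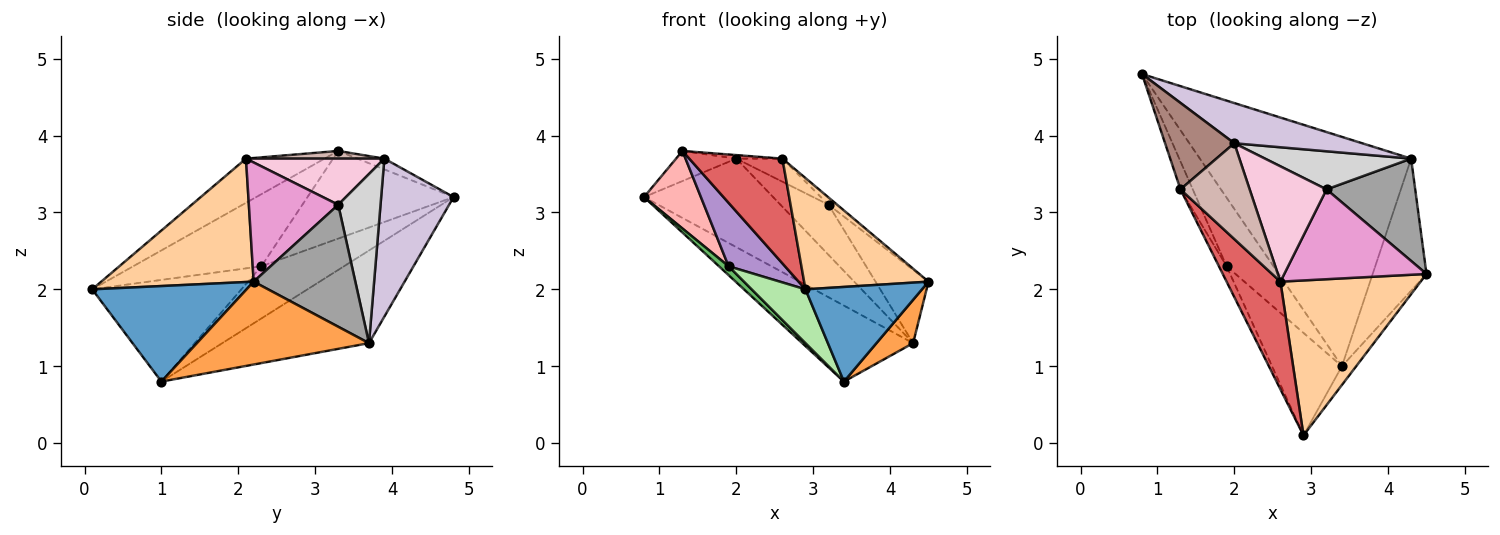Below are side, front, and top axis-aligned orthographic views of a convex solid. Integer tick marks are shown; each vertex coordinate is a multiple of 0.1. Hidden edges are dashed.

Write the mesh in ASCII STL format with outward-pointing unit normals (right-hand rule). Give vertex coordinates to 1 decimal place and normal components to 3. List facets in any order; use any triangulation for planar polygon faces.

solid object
 facet normal 0.793 -0.598 -0.118
  outer loop
   vertex 3.4 1.0 0.8
   vertex 4.5 2.2 2.1
   vertex 2.9 0.1 2.0
  endloop
 endfacet
 facet normal -0.384 0.290 -0.876
  outer loop
   vertex 4.3 3.7 1.3
   vertex 3.4 1.0 0.8
   vertex 0.8 4.8 3.2
  endloop
 endfacet
 facet normal 0.826 -0.176 -0.536
  outer loop
   vertex 4.3 3.7 1.3
   vertex 4.5 2.2 2.1
   vertex 3.4 1.0 0.8
  endloop
 endfacet
 facet normal 0.581 -0.475 0.661
  outer loop
   vertex 2.6 2.1 3.7
   vertex 2.9 0.1 2.0
   vertex 4.5 2.2 2.1
  endloop
 endfacet
 facet normal -0.741 -0.086 -0.666
  outer loop
   vertex 1.9 2.3 2.3
   vertex 0.8 4.8 3.2
   vertex 3.4 1.0 0.8
  endloop
 endfacet
 facet normal -0.790 -0.285 -0.543
  outer loop
   vertex 1.9 2.3 2.3
   vertex 3.4 1.0 0.8
   vertex 2.9 0.1 2.0
  endloop
 endfacet
 facet normal -0.507 -0.601 0.618
  outer loop
   vertex 1.3 3.3 3.8
   vertex 2.9 0.1 2.0
   vertex 2.6 2.1 3.7
  endloop
 endfacet
 facet normal -0.924 -0.360 -0.130
  outer loop
   vertex 1.3 3.3 3.8
   vertex 0.8 4.8 3.2
   vertex 1.9 2.3 2.3
  endloop
 endfacet
 facet normal -0.911 -0.401 -0.097
  outer loop
   vertex 1.3 3.3 3.8
   vertex 1.9 2.3 2.3
   vertex 2.9 0.1 2.0
  endloop
 endfacet
 facet normal 0.455 0.811 0.368
  outer loop
   vertex 2.0 3.9 3.7
   vertex 4.3 3.7 1.3
   vertex 0.8 4.8 3.2
  endloop
 endfacet
 facet normal -0.145 0.325 0.934
  outer loop
   vertex 2.0 3.9 3.7
   vertex 0.8 4.8 3.2
   vertex 1.3 3.3 3.8
  endloop
 endfacet
 facet normal 0.110 0.037 0.993
  outer loop
   vertex 2.0 3.9 3.7
   vertex 1.3 3.3 3.8
   vertex 2.6 2.1 3.7
  endloop
 endfacet
 facet normal 0.641 0.062 0.765
  outer loop
   vertex 3.2 3.3 3.1
   vertex 2.6 2.1 3.7
   vertex 4.5 2.2 2.1
  endloop
 endfacet
 facet normal 0.507 0.169 0.845
  outer loop
   vertex 3.2 3.3 3.1
   vertex 2.0 3.9 3.7
   vertex 2.6 2.1 3.7
  endloop
 endfacet
 facet normal 0.745 0.388 0.542
  outer loop
   vertex 3.2 3.3 3.1
   vertex 4.5 2.2 2.1
   vertex 4.3 3.7 1.3
  endloop
 endfacet
 facet normal 0.574 0.652 0.496
  outer loop
   vertex 3.2 3.3 3.1
   vertex 4.3 3.7 1.3
   vertex 2.0 3.9 3.7
  endloop
 endfacet
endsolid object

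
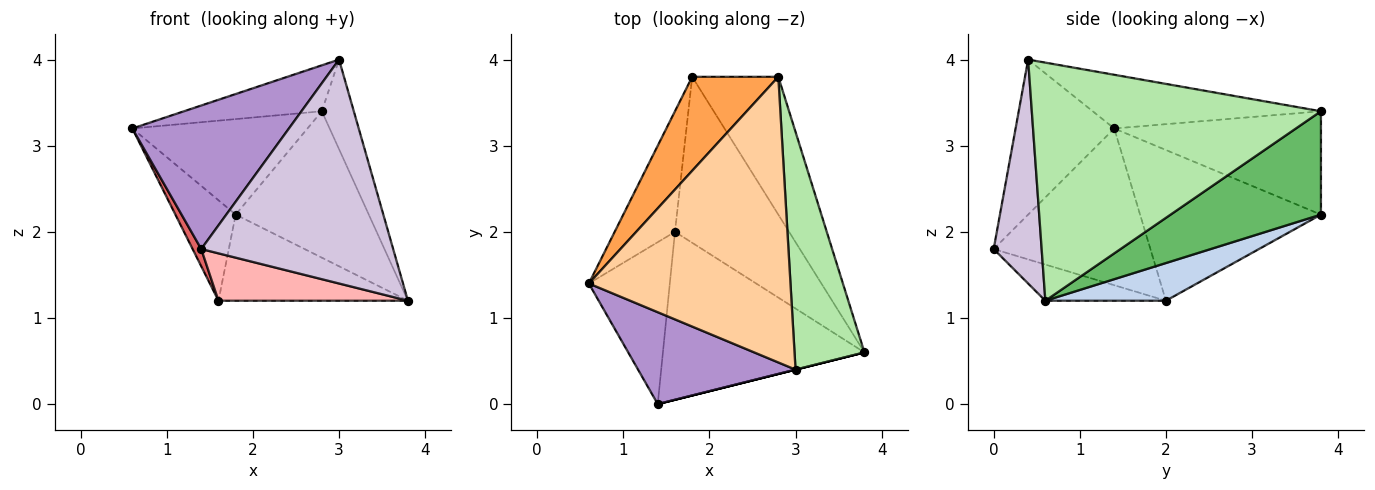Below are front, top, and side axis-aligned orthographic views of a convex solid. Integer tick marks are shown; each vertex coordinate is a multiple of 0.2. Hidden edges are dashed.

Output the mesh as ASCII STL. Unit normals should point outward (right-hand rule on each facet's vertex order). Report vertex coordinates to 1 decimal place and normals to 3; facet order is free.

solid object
 facet normal -0.887 0.296 -0.355
  outer loop
   vertex 1.6 2.0 1.2
   vertex 0.6 1.4 3.2
   vertex 1.8 3.8 2.2
  endloop
 endfacet
 facet normal 0.281 0.442 -0.852
  outer loop
   vertex 1.6 2.0 1.2
   vertex 1.8 3.8 2.2
   vertex 3.8 0.6 1.2
  endloop
 endfacet
 facet normal -0.644 0.545 0.537
  outer loop
   vertex 2.8 3.8 3.4
   vertex 1.8 3.8 2.2
   vertex 0.6 1.4 3.2
  endloop
 endfacet
 facet normal -0.254 0.154 0.955
  outer loop
   vertex 2.8 3.8 3.4
   vertex 0.6 1.4 3.2
   vertex 3.0 0.4 4.0
  endloop
 endfacet
 facet normal 0.635 0.562 -0.529
  outer loop
   vertex 2.8 3.8 3.4
   vertex 3.8 0.6 1.2
   vertex 1.8 3.8 2.2
  endloop
 endfacet
 facet normal 0.954 0.106 0.280
  outer loop
   vertex 2.8 3.8 3.4
   vertex 3.0 0.4 4.0
   vertex 3.8 0.6 1.2
  endloop
 endfacet
 facet normal -0.887 -0.049 -0.458
  outer loop
   vertex 1.4 0.0 1.8
   vertex 0.6 1.4 3.2
   vertex 1.6 2.0 1.2
  endloop
 endfacet
 facet normal -0.170 -0.267 -0.948
  outer loop
   vertex 1.4 0.0 1.8
   vertex 1.6 2.0 1.2
   vertex 3.8 0.6 1.2
  endloop
 endfacet
 facet normal -0.469 -0.744 0.476
  outer loop
   vertex 1.4 0.0 1.8
   vertex 3.0 0.4 4.0
   vertex 0.6 1.4 3.2
  endloop
 endfacet
 facet normal 0.243 -0.970 0.000
  outer loop
   vertex 1.4 0.0 1.8
   vertex 3.8 0.6 1.2
   vertex 3.0 0.4 4.0
  endloop
 endfacet
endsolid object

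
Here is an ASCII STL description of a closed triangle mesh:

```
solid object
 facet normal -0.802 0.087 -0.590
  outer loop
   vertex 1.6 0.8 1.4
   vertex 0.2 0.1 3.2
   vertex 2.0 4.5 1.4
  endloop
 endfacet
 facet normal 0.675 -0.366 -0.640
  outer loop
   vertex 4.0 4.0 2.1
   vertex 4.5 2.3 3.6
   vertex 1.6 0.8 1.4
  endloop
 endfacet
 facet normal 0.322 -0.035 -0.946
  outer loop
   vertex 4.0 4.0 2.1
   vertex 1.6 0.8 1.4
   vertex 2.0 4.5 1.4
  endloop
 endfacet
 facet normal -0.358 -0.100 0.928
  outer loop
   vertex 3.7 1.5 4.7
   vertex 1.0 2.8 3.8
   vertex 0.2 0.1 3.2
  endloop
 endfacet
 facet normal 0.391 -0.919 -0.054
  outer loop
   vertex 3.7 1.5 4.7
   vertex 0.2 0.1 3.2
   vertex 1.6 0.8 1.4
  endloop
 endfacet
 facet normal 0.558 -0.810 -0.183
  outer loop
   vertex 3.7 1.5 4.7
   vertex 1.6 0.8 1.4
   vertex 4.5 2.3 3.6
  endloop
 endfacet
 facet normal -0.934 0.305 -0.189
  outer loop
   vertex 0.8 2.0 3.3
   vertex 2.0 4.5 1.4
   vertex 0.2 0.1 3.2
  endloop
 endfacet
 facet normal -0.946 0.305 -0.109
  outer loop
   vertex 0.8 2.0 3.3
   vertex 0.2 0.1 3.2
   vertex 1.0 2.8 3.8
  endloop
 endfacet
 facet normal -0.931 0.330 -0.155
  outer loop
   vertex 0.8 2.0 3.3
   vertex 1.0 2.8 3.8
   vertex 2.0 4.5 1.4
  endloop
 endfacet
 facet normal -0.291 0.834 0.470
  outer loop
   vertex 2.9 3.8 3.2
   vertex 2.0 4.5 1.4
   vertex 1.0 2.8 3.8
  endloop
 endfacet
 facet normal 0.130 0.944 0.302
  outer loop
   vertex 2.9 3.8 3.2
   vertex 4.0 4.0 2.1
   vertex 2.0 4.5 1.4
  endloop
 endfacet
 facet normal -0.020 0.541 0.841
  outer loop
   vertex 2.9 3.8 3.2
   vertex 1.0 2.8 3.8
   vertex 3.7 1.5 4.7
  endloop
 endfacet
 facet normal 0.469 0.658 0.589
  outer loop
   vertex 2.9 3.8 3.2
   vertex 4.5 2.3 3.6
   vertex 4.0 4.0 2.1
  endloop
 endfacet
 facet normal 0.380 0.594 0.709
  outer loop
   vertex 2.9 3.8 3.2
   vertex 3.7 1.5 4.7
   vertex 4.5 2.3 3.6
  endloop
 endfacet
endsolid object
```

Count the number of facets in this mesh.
14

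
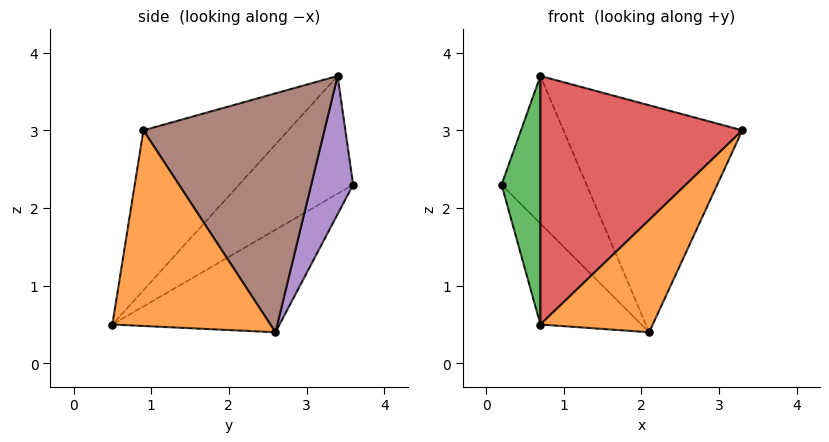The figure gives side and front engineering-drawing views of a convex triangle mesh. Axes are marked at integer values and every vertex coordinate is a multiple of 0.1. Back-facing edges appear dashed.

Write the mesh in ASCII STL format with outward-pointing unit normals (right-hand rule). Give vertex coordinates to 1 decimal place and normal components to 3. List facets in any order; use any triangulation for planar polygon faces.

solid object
 facet normal -0.568 0.343 -0.748
  outer loop
   vertex 2.1 2.6 0.4
   vertex 0.7 0.5 0.5
   vertex 0.2 3.6 2.3
  endloop
 endfacet
 facet normal 0.651 -0.462 -0.603
  outer loop
   vertex 2.1 2.6 0.4
   vertex 3.3 0.9 3.0
   vertex 0.7 0.5 0.5
  endloop
 endfacet
 facet normal -0.909 -0.309 0.280
  outer loop
   vertex 0.7 3.4 3.7
   vertex 0.2 3.6 2.3
   vertex 0.7 0.5 0.5
  endloop
 endfacet
 facet normal -0.469 -0.654 0.593
  outer loop
   vertex 0.7 3.4 3.7
   vertex 0.7 0.5 0.5
   vertex 3.3 0.9 3.0
  endloop
 endfacet
 facet normal 0.442 0.896 -0.030
  outer loop
   vertex 0.7 3.4 3.7
   vertex 2.1 2.6 0.4
   vertex 0.2 3.6 2.3
  endloop
 endfacet
 facet normal 0.705 0.697 0.130
  outer loop
   vertex 0.7 3.4 3.7
   vertex 3.3 0.9 3.0
   vertex 2.1 2.6 0.4
  endloop
 endfacet
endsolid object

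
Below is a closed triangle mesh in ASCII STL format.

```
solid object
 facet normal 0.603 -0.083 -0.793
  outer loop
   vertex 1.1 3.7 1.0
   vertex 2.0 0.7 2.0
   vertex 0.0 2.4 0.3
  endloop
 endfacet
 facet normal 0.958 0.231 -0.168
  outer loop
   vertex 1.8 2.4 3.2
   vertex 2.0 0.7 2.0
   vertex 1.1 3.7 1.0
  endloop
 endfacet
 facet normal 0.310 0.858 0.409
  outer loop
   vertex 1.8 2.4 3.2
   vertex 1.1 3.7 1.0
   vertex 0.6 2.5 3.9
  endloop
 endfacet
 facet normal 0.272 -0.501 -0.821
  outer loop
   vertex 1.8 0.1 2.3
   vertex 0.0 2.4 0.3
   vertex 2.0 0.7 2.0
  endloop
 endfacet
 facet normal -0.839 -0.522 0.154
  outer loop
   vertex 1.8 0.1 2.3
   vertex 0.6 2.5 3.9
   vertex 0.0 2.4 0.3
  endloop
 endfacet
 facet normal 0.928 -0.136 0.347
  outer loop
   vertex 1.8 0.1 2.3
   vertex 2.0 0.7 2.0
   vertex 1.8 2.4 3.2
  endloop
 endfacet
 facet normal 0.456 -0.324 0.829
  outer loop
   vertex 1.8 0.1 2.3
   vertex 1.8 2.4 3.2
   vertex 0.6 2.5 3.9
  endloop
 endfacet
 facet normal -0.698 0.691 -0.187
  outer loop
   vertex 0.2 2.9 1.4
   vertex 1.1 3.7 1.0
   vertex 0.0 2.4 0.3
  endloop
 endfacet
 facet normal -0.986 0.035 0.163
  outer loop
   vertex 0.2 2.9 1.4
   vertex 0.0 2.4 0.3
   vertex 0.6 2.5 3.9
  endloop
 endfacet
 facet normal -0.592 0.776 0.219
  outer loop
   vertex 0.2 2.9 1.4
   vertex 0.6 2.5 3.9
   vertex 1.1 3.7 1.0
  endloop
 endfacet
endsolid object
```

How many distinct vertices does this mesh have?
7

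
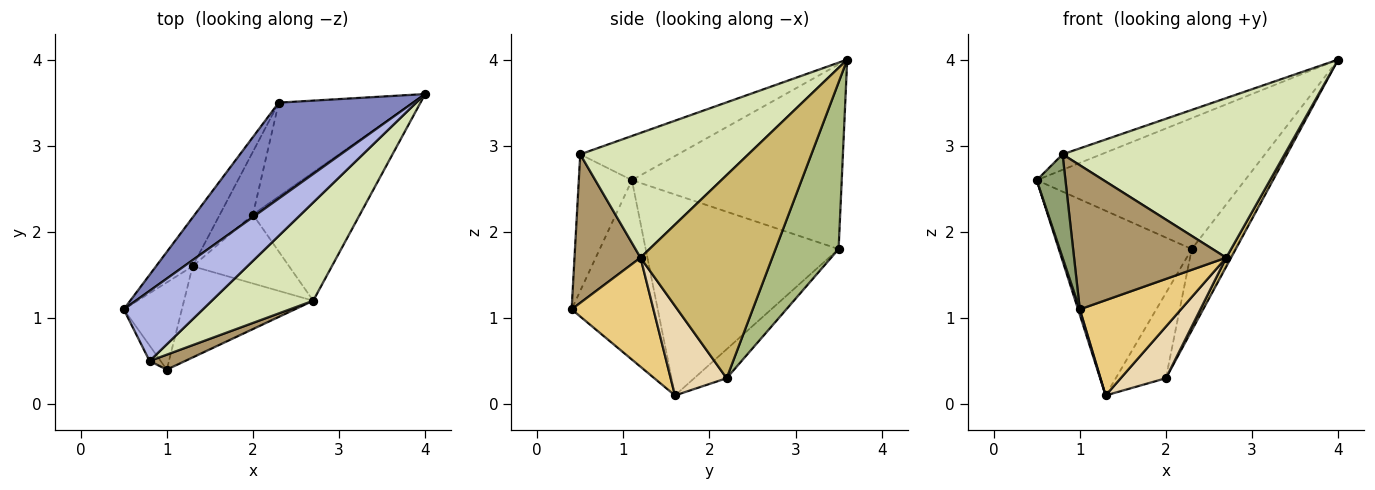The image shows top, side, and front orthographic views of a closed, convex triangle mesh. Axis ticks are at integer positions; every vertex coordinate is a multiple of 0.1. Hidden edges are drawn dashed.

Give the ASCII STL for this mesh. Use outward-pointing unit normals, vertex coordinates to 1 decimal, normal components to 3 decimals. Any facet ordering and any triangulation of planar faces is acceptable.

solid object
 facet normal -0.951 -0.019 -0.308
  outer loop
   vertex 1.3 1.6 0.1
   vertex 1.0 0.4 1.1
   vertex 0.5 1.1 2.6
  endloop
 endfacet
 facet normal -0.631 0.626 0.459
  outer loop
   vertex 2.3 3.5 1.8
   vertex 0.5 1.1 2.6
   vertex 4.0 3.6 4.0
  endloop
 endfacet
 facet normal -0.814 0.561 -0.148
  outer loop
   vertex 2.3 3.5 1.8
   vertex 1.3 1.6 0.1
   vertex 0.5 1.1 2.6
  endloop
 endfacet
 facet normal -0.478 0.190 0.857
  outer loop
   vertex 0.8 0.5 2.9
   vertex 4.0 3.6 4.0
   vertex 0.5 1.1 2.6
  endloop
 endfacet
 facet normal -0.877 -0.474 -0.071
  outer loop
   vertex 0.8 0.5 2.9
   vertex 0.5 1.1 2.6
   vertex 1.0 0.4 1.1
  endloop
 endfacet
 facet normal 0.685 0.477 -0.551
  outer loop
   vertex 2.0 2.2 0.3
   vertex 2.3 3.5 1.8
   vertex 4.0 3.6 4.0
  endloop
 endfacet
 facet normal -0.462 0.714 -0.526
  outer loop
   vertex 2.0 2.2 0.3
   vertex 1.3 1.6 0.1
   vertex 2.3 3.5 1.8
  endloop
 endfacet
 facet normal 0.542 -0.716 0.441
  outer loop
   vertex 2.7 1.2 1.7
   vertex 4.0 3.6 4.0
   vertex 0.8 0.5 2.9
  endloop
 endfacet
 facet normal 0.396 -0.913 0.095
  outer loop
   vertex 2.7 1.2 1.7
   vertex 0.8 0.5 2.9
   vertex 1.0 0.4 1.1
  endloop
 endfacet
 facet normal 0.884 -0.033 -0.466
  outer loop
   vertex 2.7 1.2 1.7
   vertex 2.0 2.2 0.3
   vertex 4.0 3.6 4.0
  endloop
 endfacet
 facet normal 0.504 -0.624 -0.597
  outer loop
   vertex 2.7 1.2 1.7
   vertex 1.0 0.4 1.1
   vertex 1.3 1.6 0.1
  endloop
 endfacet
 facet normal 0.596 -0.482 -0.642
  outer loop
   vertex 2.7 1.2 1.7
   vertex 1.3 1.6 0.1
   vertex 2.0 2.2 0.3
  endloop
 endfacet
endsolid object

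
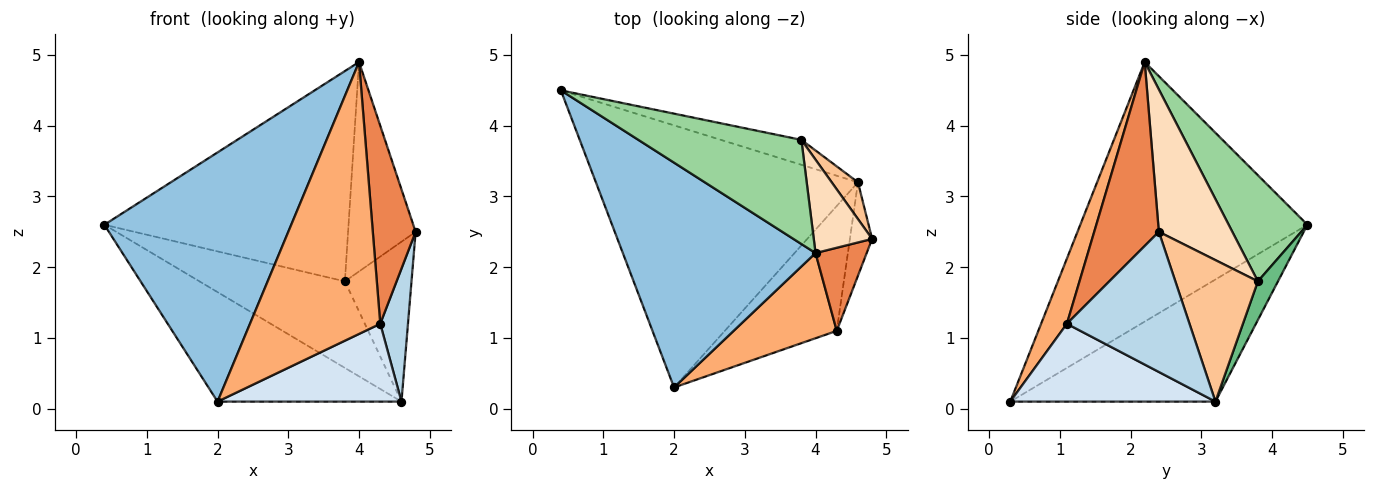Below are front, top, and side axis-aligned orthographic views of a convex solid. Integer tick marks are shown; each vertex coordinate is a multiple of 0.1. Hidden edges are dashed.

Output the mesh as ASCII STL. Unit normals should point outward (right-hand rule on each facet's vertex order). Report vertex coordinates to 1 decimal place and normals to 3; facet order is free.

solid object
 facet normal -0.395 0.354 -0.848
  outer loop
   vertex 4.6 3.2 0.1
   vertex 2.0 0.3 0.1
   vertex 0.4 4.5 2.6
  endloop
 endfacet
 facet normal -0.670 -0.551 0.497
  outer loop
   vertex 4.0 2.2 4.9
   vertex 0.4 4.5 2.6
   vertex 2.0 0.3 0.1
  endloop
 endfacet
 facet normal 0.964 -0.218 -0.153
  outer loop
   vertex 4.3 1.1 1.2
   vertex 4.6 3.2 0.1
   vertex 4.8 2.4 2.5
  endloop
 endfacet
 facet normal 0.508 -0.455 -0.731
  outer loop
   vertex 4.3 1.1 1.2
   vertex 2.0 0.3 0.1
   vertex 4.6 3.2 0.1
  endloop
 endfacet
 facet normal 0.812 -0.538 0.226
  outer loop
   vertex 4.3 1.1 1.2
   vertex 4.8 2.4 2.5
   vertex 4.0 2.2 4.9
  endloop
 endfacet
 facet normal 0.186 -0.938 0.294
  outer loop
   vertex 4.3 1.1 1.2
   vertex 4.0 2.2 4.9
   vertex 2.0 0.3 0.1
  endloop
 endfacet
 facet normal 0.770 0.622 0.143
  outer loop
   vertex 3.8 3.8 1.8
   vertex 4.8 2.4 2.5
   vertex 4.6 3.2 0.1
  endloop
 endfacet
 facet normal 0.705 0.648 0.289
  outer loop
   vertex 3.8 3.8 1.8
   vertex 4.0 2.2 4.9
   vertex 4.8 2.4 2.5
  endloop
 endfacet
 facet normal 0.132 0.953 -0.274
  outer loop
   vertex 3.8 3.8 1.8
   vertex 4.6 3.2 0.1
   vertex 0.4 4.5 2.6
  endloop
 endfacet
 facet normal 0.278 0.861 0.426
  outer loop
   vertex 3.8 3.8 1.8
   vertex 0.4 4.5 2.6
   vertex 4.0 2.2 4.9
  endloop
 endfacet
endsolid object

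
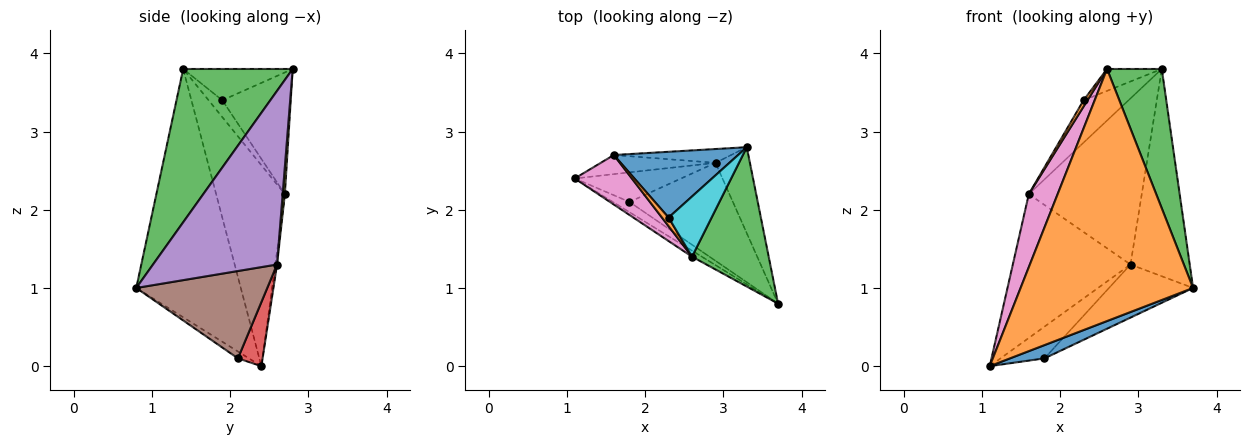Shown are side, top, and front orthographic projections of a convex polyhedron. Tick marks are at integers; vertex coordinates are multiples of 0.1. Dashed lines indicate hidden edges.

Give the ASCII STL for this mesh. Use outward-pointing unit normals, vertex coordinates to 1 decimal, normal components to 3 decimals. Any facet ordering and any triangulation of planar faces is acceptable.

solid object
 facet normal -0.244 -0.767 -0.593
  outer loop
   vertex 1.8 2.1 0.1
   vertex 3.7 0.8 1.0
   vertex 1.1 2.4 0.0
  endloop
 endfacet
 facet normal -0.518 -0.855 -0.020
  outer loop
   vertex 2.6 1.4 3.8
   vertex 1.1 2.4 0.0
   vertex 3.7 0.8 1.0
  endloop
 endfacet
 facet normal 0.816 -0.408 0.408
  outer loop
   vertex 2.6 1.4 3.8
   vertex 3.7 0.8 1.0
   vertex 3.3 2.8 3.8
  endloop
 endfacet
 facet normal 0.380 0.677 -0.630
  outer loop
   vertex 2.9 2.6 1.3
   vertex 1.8 2.1 0.1
   vertex 1.1 2.4 0.0
  endloop
 endfacet
 facet normal 0.888 0.424 -0.176
  outer loop
   vertex 2.9 2.6 1.3
   vertex 3.3 2.8 3.8
   vertex 3.7 0.8 1.0
  endloop
 endfacet
 facet normal 0.596 0.383 -0.706
  outer loop
   vertex 2.9 2.6 1.3
   vertex 3.7 0.8 1.0
   vertex 1.8 2.1 0.1
  endloop
 endfacet
 facet normal -0.892 -0.374 0.254
  outer loop
   vertex 1.6 2.7 2.2
   vertex 1.1 2.4 0.0
   vertex 2.6 1.4 3.8
  endloop
 endfacet
 facet normal -0.015 0.991 -0.132
  outer loop
   vertex 1.6 2.7 2.2
   vertex 2.9 2.6 1.3
   vertex 1.1 2.4 0.0
  endloop
 endfacet
 facet normal 0.019 0.996 -0.083
  outer loop
   vertex 1.6 2.7 2.2
   vertex 3.3 2.8 3.8
   vertex 2.9 2.6 1.3
  endloop
 endfacet
 facet normal -0.564 0.282 0.776
  outer loop
   vertex 2.3 1.9 3.4
   vertex 2.6 1.4 3.8
   vertex 3.3 2.8 3.8
  endloop
 endfacet
 facet normal -0.636 0.418 0.649
  outer loop
   vertex 2.3 1.9 3.4
   vertex 3.3 2.8 3.8
   vertex 1.6 2.7 2.2
  endloop
 endfacet
 facet normal -0.899 -0.257 0.353
  outer loop
   vertex 2.3 1.9 3.4
   vertex 1.6 2.7 2.2
   vertex 2.6 1.4 3.8
  endloop
 endfacet
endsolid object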